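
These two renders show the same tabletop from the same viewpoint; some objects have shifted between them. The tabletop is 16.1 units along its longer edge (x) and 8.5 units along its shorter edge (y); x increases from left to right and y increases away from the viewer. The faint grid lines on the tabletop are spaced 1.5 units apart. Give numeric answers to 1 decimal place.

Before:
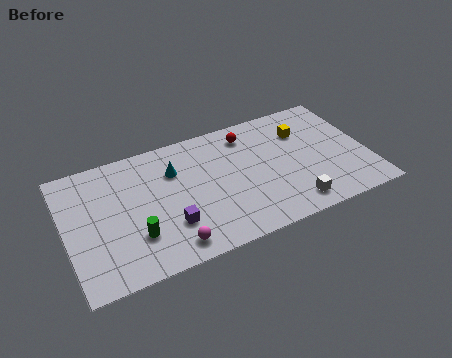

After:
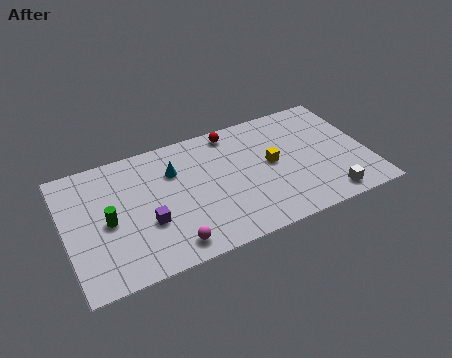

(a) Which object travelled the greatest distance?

the yellow cube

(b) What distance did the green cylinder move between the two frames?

2.0

The green cylinder was near (3.5, 2.5) before and (2.2, 4.0) after, so it travelled √(1.3² + 1.5²) ≈ 2.0 units.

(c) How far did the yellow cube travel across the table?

2.5

The yellow cube moved from about (12.9, 6.1) to (11.0, 4.5), a distance of √(1.9² + 1.6²) ≈ 2.5.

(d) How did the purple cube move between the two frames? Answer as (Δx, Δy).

(-1.1, 0.6)

The purple cube was at about (5.3, 2.5) and moved to about (4.2, 3.1).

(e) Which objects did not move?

the magenta sphere and the cyan cone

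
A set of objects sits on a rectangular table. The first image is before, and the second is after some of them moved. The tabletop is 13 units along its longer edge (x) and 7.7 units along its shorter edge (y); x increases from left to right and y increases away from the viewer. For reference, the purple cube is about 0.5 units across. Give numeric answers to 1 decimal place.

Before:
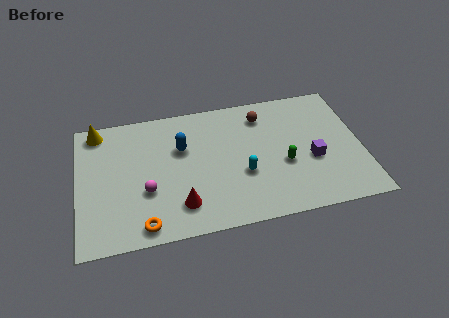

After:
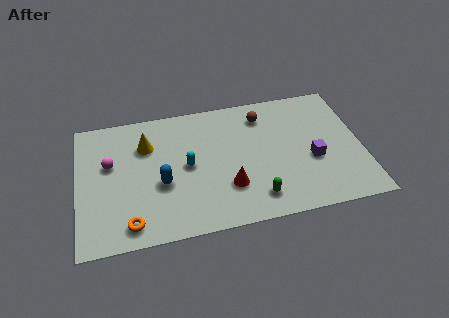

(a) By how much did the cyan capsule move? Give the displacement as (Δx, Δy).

(-2.5, 1.0)

From the two frames, the cyan capsule sits at roughly (7.5, 2.9) before and (5.0, 3.9) after.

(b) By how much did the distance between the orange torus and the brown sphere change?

+0.3

They were about 7.8 units apart before and 8.1 after — 0.3 units further apart.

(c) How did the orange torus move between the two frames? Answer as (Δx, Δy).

(-0.6, 0.2)

From the two frames, the orange torus sits at roughly (2.9, 0.9) before and (2.3, 1.1) after.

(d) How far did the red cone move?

2.3

The red cone moved from about (4.6, 1.7) to (6.8, 2.3), a distance of √(2.2² + 0.6²) ≈ 2.3.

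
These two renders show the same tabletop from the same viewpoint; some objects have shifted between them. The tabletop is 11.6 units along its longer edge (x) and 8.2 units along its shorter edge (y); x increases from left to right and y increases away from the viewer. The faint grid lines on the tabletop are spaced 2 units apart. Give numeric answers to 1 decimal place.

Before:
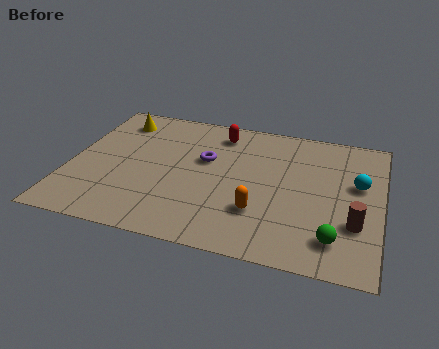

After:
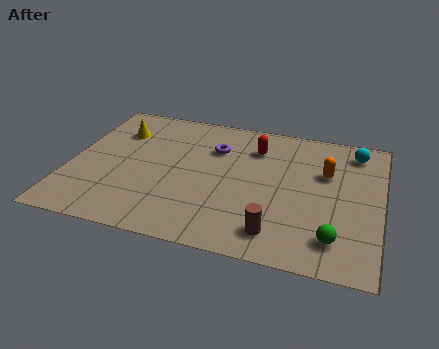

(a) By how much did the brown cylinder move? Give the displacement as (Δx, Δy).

(-2.8, -1.2)

From the two frames, the brown cylinder sits at roughly (10.7, 2.6) before and (7.9, 1.4) after.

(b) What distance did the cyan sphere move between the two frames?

2.0

The cyan sphere moved from about (10.7, 4.9) to (10.5, 6.9), a distance of √(0.2² + 2.0²) ≈ 2.0.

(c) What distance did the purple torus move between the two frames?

0.9

The purple torus moved from about (5.0, 5.0) to (5.3, 5.8), a distance of √(0.3² + 0.8²) ≈ 0.9.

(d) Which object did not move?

the green sphere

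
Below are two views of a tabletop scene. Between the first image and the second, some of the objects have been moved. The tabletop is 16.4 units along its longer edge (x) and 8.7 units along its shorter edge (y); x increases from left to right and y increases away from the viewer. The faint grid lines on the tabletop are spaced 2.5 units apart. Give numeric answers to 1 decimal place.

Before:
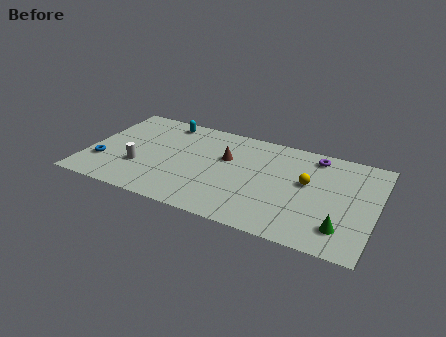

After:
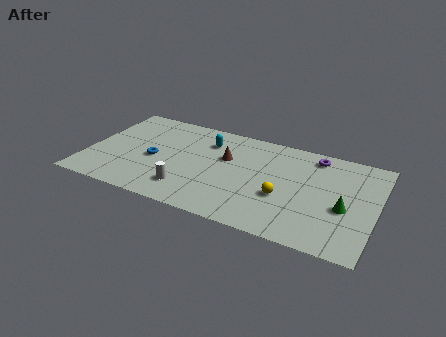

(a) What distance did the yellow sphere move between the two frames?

2.1

The yellow sphere was near (12.5, 5.0) before and (11.3, 3.3) after, so it travelled √(1.2² + 1.7²) ≈ 2.1 units.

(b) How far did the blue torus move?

3.1

The blue torus was near (1.0, 2.6) before and (3.8, 3.9) after, so it travelled √(2.8² + 1.3²) ≈ 3.1 units.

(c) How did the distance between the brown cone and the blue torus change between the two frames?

-3.1

They were about 7.4 units apart before and 4.3 after — 3.1 units closer together.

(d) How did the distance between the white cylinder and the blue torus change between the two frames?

+0.9

They were about 2.1 units apart before and 3.0 after — 0.9 units further apart.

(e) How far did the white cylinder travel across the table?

3.1

The white cylinder moved from about (3.1, 2.9) to (6.0, 1.9), a distance of √(2.9² + 1.0²) ≈ 3.1.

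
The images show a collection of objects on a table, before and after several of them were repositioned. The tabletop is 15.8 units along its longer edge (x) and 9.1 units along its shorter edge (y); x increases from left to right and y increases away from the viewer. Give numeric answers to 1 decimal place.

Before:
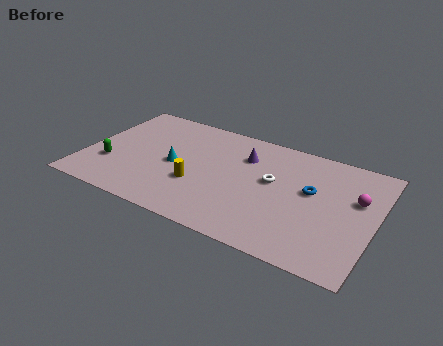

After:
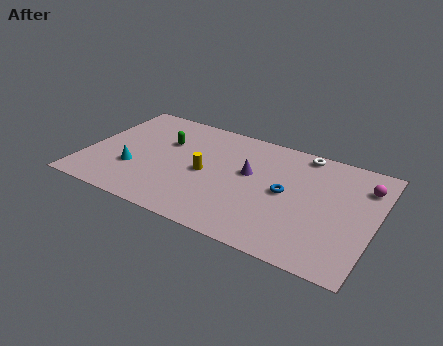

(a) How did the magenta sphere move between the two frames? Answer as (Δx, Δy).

(0.3, 1.2)

From the two frames, the magenta sphere sits at roughly (14.7, 5.7) before and (15.0, 6.9) after.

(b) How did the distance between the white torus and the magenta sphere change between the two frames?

-0.8

The distance was about 4.5 in the first image and 3.7 in the second, so they moved 0.8 units closer together.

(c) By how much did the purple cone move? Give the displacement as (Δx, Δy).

(0.4, -1.3)

The purple cone was at about (8.5, 6.6) and moved to about (8.9, 5.3).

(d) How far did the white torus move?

3.3

The white torus was near (10.2, 5.2) before and (11.5, 8.2) after, so it travelled √(1.3² + 3.0²) ≈ 3.3 units.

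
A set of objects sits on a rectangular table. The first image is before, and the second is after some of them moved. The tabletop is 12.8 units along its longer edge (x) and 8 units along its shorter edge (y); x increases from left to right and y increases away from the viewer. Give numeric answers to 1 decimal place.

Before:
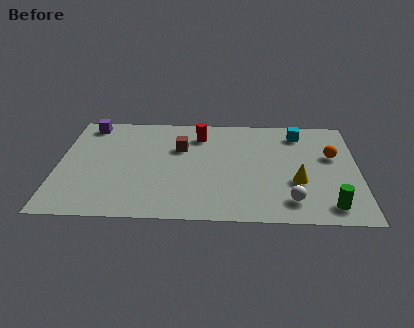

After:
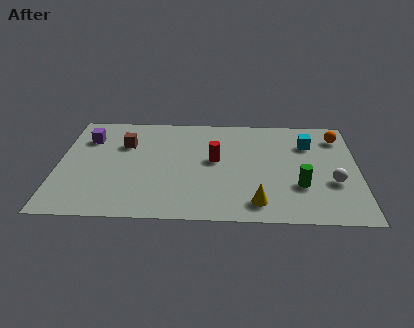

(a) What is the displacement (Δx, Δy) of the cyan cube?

(0.4, -0.8)

The cyan cube was at about (10.3, 6.6) and moved to about (10.7, 5.8).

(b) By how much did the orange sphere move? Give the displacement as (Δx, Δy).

(0.3, 1.5)

The orange sphere started near (11.7, 4.9) and ended near (12.0, 6.4).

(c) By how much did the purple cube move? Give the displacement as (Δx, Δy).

(0.0, -1.1)

The purple cube was at about (1.2, 7.0) and moved to about (1.2, 5.9).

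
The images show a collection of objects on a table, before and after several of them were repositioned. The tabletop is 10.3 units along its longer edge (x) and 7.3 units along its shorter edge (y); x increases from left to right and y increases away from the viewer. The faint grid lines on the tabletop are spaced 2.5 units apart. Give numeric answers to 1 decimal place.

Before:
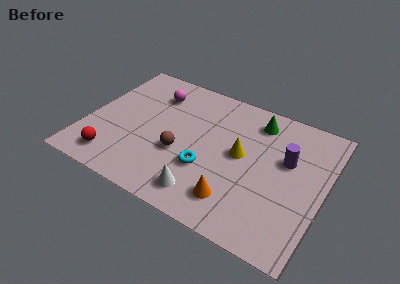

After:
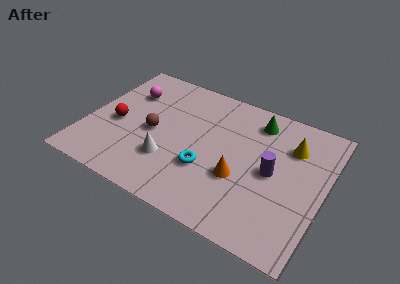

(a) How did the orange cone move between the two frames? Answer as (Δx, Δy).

(0.0, 1.2)

The orange cone started near (6.8, 1.5) and ended near (6.8, 2.7).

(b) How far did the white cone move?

2.0

The white cone moved from about (5.5, 1.2) to (3.8, 2.2), a distance of √(1.7² + 1.0²) ≈ 2.0.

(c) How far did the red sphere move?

2.0

The red sphere moved from about (1.5, 1.2) to (1.3, 3.2), a distance of √(0.2² + 2.0²) ≈ 2.0.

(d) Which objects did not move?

the cyan torus and the green cone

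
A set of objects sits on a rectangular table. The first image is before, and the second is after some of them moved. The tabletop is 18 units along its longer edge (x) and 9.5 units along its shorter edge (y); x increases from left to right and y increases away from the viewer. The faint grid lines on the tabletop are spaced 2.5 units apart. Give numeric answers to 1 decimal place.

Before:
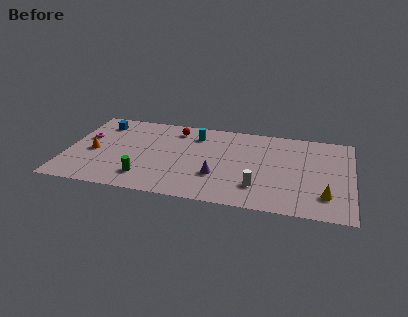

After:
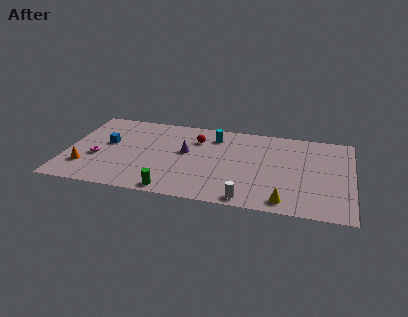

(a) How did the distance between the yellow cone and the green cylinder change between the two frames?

-4.3

The distance was about 11.3 in the first image and 7.0 in the second, so they moved 4.3 units closer together.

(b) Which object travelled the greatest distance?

the purple cone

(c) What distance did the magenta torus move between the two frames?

2.3

The magenta torus moved from about (1.1, 5.8) to (2.0, 3.7), a distance of √(0.9² + 2.1²) ≈ 2.3.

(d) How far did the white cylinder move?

1.6

The white cylinder moved from about (12.2, 2.4) to (11.6, 0.9), a distance of √(0.6² + 1.5²) ≈ 1.6.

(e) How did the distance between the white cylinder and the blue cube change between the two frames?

-1.4

The distance was about 11.6 in the first image and 10.2 in the second, so they moved 1.4 units closer together.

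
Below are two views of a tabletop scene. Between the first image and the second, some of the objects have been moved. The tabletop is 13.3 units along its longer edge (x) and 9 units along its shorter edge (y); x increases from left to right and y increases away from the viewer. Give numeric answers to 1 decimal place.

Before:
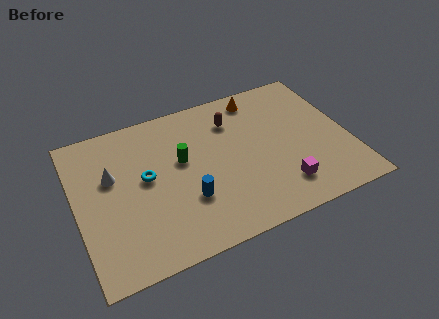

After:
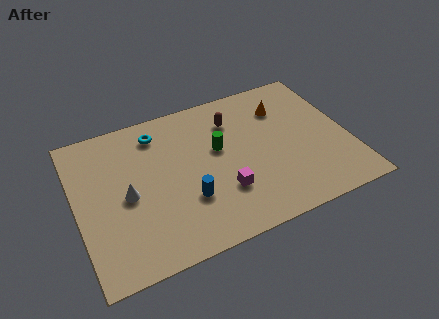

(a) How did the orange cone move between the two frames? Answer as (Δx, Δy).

(1.1, -1.1)

The orange cone started near (9.3, 7.8) and ended near (10.4, 6.7).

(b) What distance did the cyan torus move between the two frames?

2.6

From (3.4, 4.9) to (4.2, 7.4), the cyan torus covered √(0.8² + 2.5²) ≈ 2.6 units.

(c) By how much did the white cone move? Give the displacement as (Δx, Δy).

(0.6, -1.4)

The white cone was at about (1.8, 5.6) and moved to about (2.4, 4.2).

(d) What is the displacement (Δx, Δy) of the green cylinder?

(1.8, 0.0)

From the two frames, the green cylinder sits at roughly (5.2, 5.3) before and (7.0, 5.3) after.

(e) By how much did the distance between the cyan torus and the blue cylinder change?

+1.9

Before: roughly 2.7 units apart; after: 4.6. That's 1.9 units further apart.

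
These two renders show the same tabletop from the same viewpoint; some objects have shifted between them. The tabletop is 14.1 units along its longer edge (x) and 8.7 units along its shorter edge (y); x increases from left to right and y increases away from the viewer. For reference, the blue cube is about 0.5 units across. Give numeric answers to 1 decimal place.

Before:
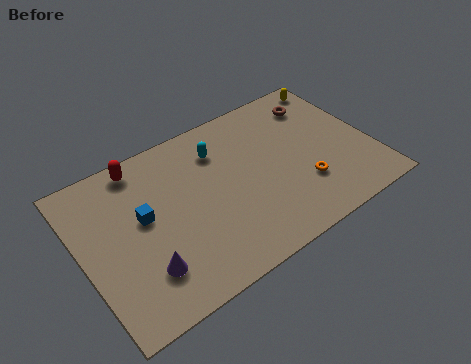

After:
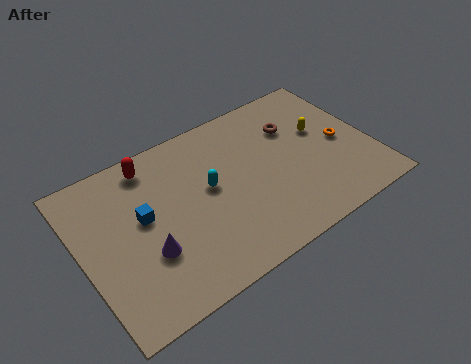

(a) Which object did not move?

the blue cube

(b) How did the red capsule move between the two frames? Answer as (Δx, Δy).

(0.5, -0.2)

The red capsule was at about (3.3, 7.7) and moved to about (3.8, 7.5).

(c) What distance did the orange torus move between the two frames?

2.7

From (10.5, 2.6) to (12.7, 4.1), the orange torus covered √(2.2² + 1.5²) ≈ 2.7 units.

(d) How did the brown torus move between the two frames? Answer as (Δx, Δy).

(-1.4, -0.8)

The brown torus was at about (12.1, 6.9) and moved to about (10.7, 6.1).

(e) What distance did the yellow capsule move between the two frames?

2.8

The yellow capsule was near (13.2, 7.7) before and (11.9, 5.2) after, so it travelled √(1.3² + 2.5²) ≈ 2.8 units.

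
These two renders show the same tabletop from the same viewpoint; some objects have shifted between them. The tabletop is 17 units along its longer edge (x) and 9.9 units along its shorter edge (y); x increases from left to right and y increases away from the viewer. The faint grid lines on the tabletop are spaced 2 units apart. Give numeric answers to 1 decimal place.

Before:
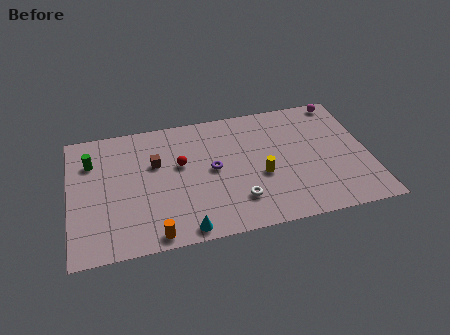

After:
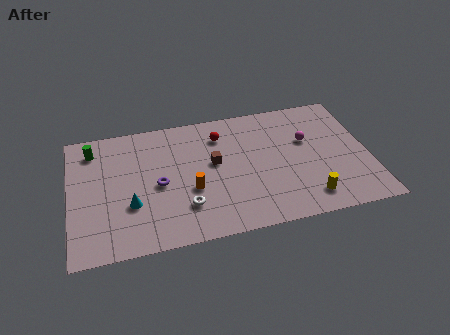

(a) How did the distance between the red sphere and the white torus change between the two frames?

+0.9

Before: roughly 4.7 units apart; after: 5.6. That's 0.9 units further apart.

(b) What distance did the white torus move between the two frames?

3.0

The white torus moved from about (9.4, 2.4) to (6.4, 2.6), a distance of √(3.0² + 0.2²) ≈ 3.0.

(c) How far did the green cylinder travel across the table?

0.9

From (1.3, 7.2) to (1.4, 8.1), the green cylinder covered √(0.1² + 0.9²) ≈ 0.9 units.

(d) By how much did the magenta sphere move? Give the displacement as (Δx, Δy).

(-2.2, -2.8)

The magenta sphere was at about (15.8, 9.0) and moved to about (13.6, 6.2).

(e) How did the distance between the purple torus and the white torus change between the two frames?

-0.6

The distance was about 3.0 in the first image and 2.4 in the second, so they moved 0.6 units closer together.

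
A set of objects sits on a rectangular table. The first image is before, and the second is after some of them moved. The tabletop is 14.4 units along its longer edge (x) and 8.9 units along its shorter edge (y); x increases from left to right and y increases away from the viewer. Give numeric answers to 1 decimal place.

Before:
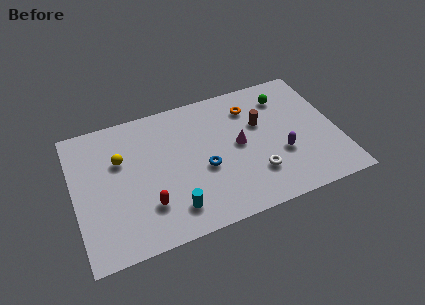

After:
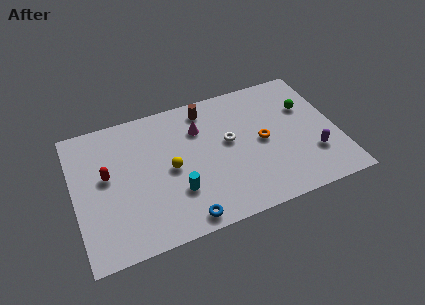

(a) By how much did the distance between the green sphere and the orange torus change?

+1.1

Before: roughly 1.9 units apart; after: 3.0. That's 1.1 units further apart.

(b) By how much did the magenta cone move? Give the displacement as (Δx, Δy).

(-2.0, 1.8)

The magenta cone started near (9.0, 4.6) and ended near (7.0, 6.4).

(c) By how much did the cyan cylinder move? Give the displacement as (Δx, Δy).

(0.3, 1.0)

The cyan cylinder was at about (5.1, 1.7) and moved to about (5.4, 2.7).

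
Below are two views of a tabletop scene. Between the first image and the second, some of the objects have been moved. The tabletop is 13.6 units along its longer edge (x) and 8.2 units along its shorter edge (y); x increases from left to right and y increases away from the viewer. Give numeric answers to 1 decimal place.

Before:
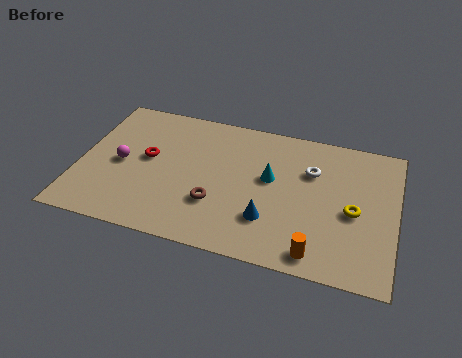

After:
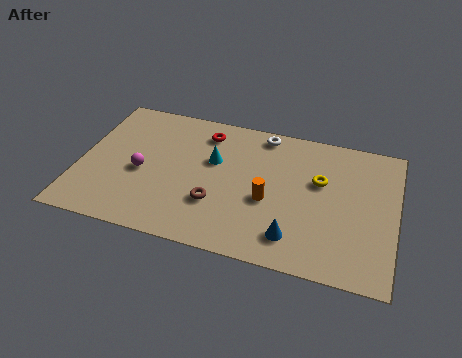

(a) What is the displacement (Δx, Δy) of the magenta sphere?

(0.9, -0.3)

The magenta sphere started near (1.8, 3.9) and ended near (2.7, 3.6).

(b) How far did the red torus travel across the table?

3.2

The red torus moved from about (2.9, 4.5) to (5.2, 6.7), a distance of √(2.3² + 2.2²) ≈ 3.2.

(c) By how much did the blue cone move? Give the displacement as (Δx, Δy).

(1.1, -0.7)

The blue cone started near (8.3, 2.3) and ended near (9.4, 1.6).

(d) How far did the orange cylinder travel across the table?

3.3

The orange cylinder moved from about (10.4, 1.0) to (8.2, 3.4), a distance of √(2.2² + 2.4²) ≈ 3.3.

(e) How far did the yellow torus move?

2.1

The yellow torus moved from about (11.8, 3.7) to (10.3, 5.1), a distance of √(1.5² + 1.4²) ≈ 2.1.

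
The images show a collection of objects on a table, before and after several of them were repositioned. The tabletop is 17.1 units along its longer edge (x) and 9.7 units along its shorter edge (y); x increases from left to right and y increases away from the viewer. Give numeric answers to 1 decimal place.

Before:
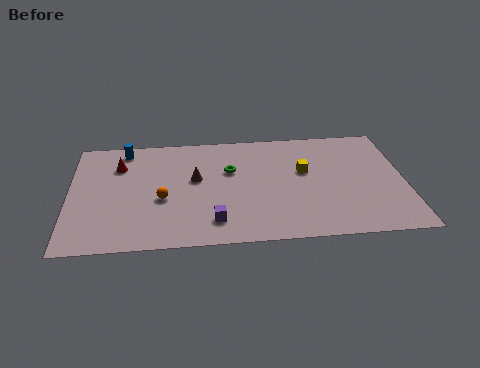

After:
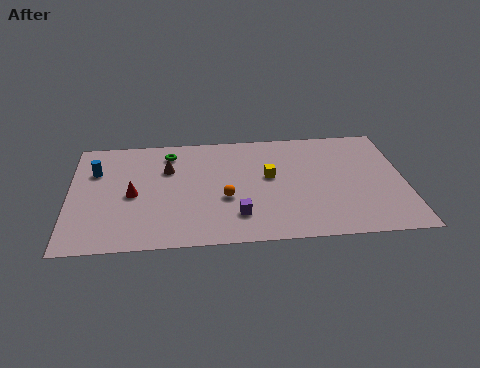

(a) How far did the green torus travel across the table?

3.6

From (8.2, 6.2) to (5.1, 8.0), the green torus covered √(3.1² + 1.8²) ≈ 3.6 units.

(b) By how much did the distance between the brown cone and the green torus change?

-0.5

The distance was about 1.9 in the first image and 1.4 in the second, so they moved 0.5 units closer together.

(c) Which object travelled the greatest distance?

the green torus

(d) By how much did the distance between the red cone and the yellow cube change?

-2.5

Before: roughly 9.6 units apart; after: 7.1. That's 2.5 units closer together.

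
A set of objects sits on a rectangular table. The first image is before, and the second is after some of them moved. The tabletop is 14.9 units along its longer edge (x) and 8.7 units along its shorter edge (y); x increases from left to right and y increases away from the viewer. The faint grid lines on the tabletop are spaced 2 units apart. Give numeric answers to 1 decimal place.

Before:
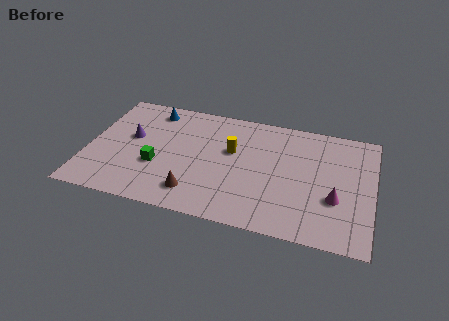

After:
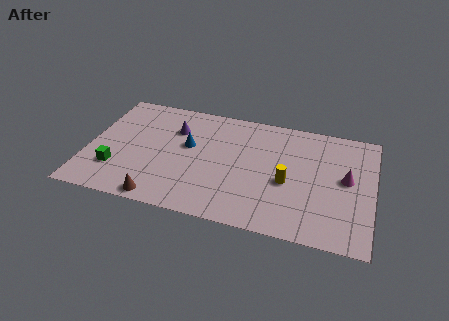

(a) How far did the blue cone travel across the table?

3.1

From (3.1, 7.4) to (5.2, 5.1), the blue cone covered √(2.1² + 2.3²) ≈ 3.1 units.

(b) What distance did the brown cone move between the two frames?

1.9

The brown cone was near (5.8, 1.7) before and (4.1, 0.8) after, so it travelled √(1.7² + 0.9²) ≈ 1.9 units.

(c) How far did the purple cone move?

2.5

The purple cone moved from about (2.2, 5.0) to (4.4, 6.2), a distance of √(2.2² + 1.2²) ≈ 2.5.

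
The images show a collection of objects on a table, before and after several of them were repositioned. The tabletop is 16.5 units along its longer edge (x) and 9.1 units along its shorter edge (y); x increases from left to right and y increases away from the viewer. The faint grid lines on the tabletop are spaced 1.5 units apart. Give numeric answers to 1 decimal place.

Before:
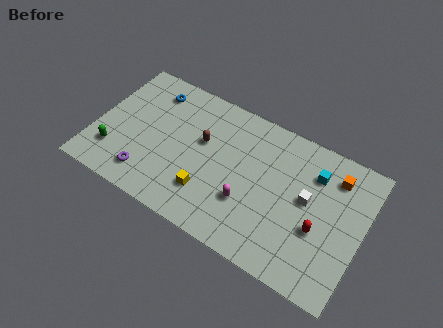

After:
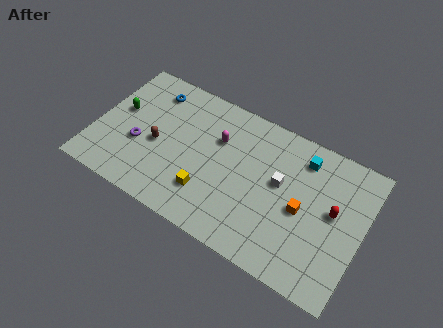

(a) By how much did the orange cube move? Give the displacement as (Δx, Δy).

(-1.6, -3.0)

The orange cube was at about (14.5, 7.2) and moved to about (12.9, 4.2).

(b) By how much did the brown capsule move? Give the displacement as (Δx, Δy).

(-2.6, -1.5)

From the two frames, the brown capsule sits at roughly (6.5, 5.5) before and (3.9, 4.0) after.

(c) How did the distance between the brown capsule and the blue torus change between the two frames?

-0.5

The distance was about 4.0 in the first image and 3.5 in the second, so they moved 0.5 units closer together.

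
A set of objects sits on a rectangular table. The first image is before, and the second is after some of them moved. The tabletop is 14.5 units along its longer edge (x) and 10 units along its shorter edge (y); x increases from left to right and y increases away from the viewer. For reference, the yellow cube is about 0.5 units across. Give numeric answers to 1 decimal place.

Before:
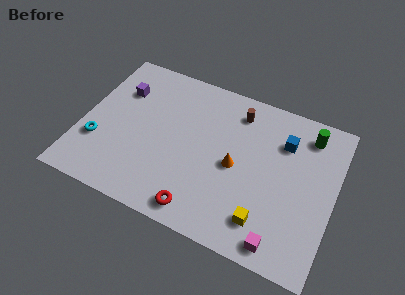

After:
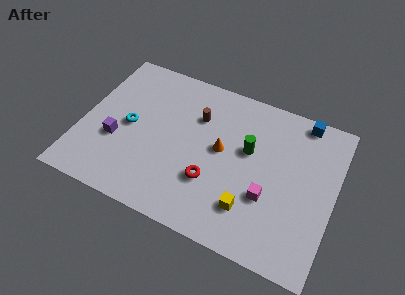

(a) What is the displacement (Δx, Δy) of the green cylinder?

(-3.2, -2.3)

The green cylinder started near (12.7, 8.3) and ended near (9.5, 6.0).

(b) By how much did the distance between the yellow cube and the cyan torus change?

-2.2

Before: roughly 9.9 units apart; after: 7.7. That's 2.2 units closer together.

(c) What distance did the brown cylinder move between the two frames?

2.5

From (8.6, 8.2) to (6.4, 7.0), the brown cylinder covered √(2.2² + 1.2²) ≈ 2.5 units.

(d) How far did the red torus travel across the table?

2.0

The red torus moved from about (7.3, 1.2) to (7.7, 3.2), a distance of √(0.4² + 2.0²) ≈ 2.0.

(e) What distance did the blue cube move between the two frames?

2.0

The blue cube was near (11.4, 7.3) before and (12.3, 9.1) after, so it travelled √(0.9² + 1.8²) ≈ 2.0 units.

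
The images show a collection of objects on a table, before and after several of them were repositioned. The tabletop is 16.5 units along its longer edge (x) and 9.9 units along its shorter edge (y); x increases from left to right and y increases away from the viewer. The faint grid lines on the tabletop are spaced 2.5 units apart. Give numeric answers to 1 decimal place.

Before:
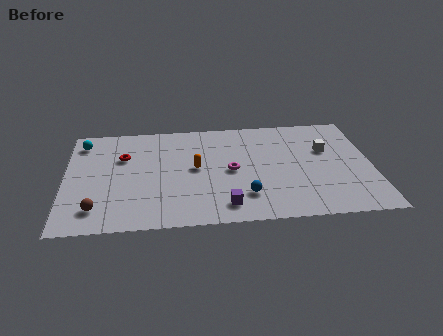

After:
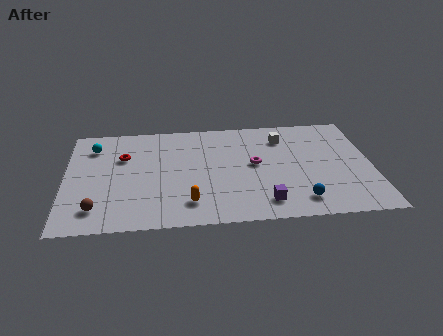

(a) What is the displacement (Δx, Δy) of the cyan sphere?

(0.6, -0.5)

The cyan sphere started near (0.9, 8.2) and ended near (1.5, 7.7).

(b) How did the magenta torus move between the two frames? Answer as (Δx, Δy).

(1.3, 0.5)

From the two frames, the magenta torus sits at roughly (8.9, 4.8) before and (10.2, 5.3) after.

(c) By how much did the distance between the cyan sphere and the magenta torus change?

+0.3

They were about 8.7 units apart before and 9.0 after — 0.3 units further apart.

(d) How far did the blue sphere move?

3.0

The blue sphere was near (9.6, 2.4) before and (12.5, 1.7) after, so it travelled √(2.9² + 0.7²) ≈ 3.0 units.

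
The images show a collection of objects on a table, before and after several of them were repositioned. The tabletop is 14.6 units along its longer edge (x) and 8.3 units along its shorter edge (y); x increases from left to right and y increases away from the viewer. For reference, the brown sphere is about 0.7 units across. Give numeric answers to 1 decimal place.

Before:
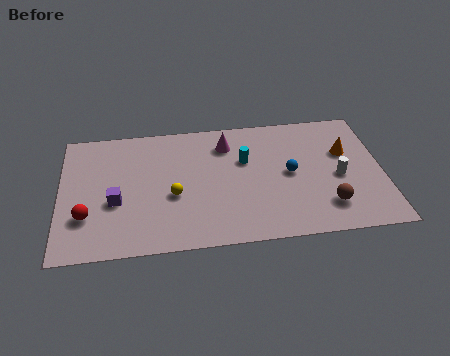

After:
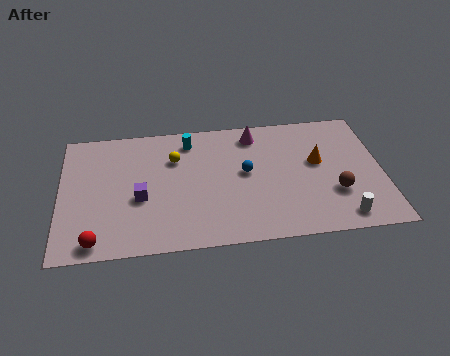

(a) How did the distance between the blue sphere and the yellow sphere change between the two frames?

-1.9

They were about 5.4 units apart before and 3.5 after — 1.9 units closer together.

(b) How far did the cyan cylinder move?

3.0

From (8.4, 5.3) to (5.9, 6.9), the cyan cylinder covered √(2.5² + 1.6²) ≈ 3.0 units.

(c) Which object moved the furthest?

the cyan cylinder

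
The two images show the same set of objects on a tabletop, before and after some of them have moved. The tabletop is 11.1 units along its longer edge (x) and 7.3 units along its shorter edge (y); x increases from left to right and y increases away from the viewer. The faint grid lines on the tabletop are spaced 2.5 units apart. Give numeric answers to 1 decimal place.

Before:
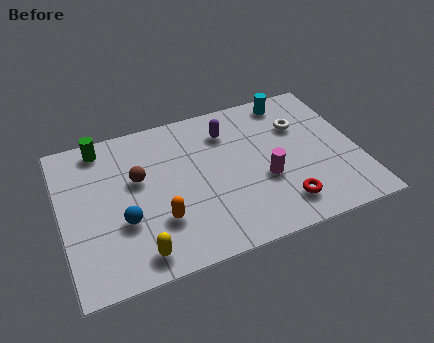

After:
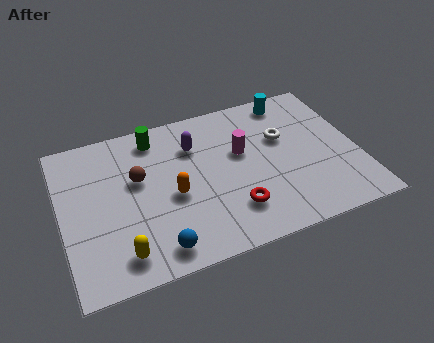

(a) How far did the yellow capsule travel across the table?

0.6

The yellow capsule moved from about (2.6, 1.0) to (2.0, 1.2), a distance of √(0.6² + 0.2²) ≈ 0.6.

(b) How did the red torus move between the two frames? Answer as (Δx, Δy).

(-1.8, 0.4)

From the two frames, the red torus sits at roughly (8.0, 1.4) before and (6.2, 1.8) after.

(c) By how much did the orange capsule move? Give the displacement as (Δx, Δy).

(0.6, 1.0)

The orange capsule was at about (3.5, 2.2) and moved to about (4.1, 3.2).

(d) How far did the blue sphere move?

1.9

From (2.2, 2.6) to (3.3, 1.0), the blue sphere covered √(1.1² + 1.6²) ≈ 1.9 units.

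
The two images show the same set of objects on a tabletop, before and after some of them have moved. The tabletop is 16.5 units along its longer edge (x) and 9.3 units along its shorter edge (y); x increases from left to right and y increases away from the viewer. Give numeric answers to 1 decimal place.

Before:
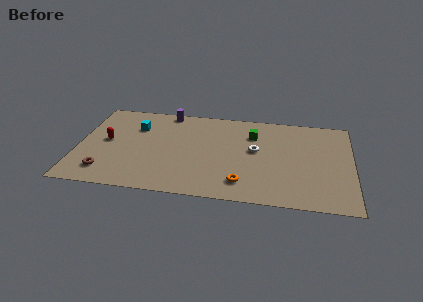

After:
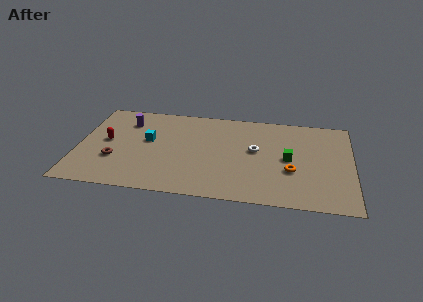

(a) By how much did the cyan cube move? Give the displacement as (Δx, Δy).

(0.8, -1.3)

The cyan cube started near (3.4, 6.6) and ended near (4.2, 5.3).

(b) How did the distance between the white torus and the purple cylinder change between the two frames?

+1.7

Before: roughly 6.4 units apart; after: 8.1. That's 1.7 units further apart.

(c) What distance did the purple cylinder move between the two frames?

2.8

The purple cylinder moved from about (5.2, 8.5) to (2.8, 7.1), a distance of √(2.4² + 1.4²) ≈ 2.8.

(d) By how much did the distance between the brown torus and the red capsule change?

-1.2

The distance was about 3.1 in the first image and 1.9 in the second, so they moved 1.2 units closer together.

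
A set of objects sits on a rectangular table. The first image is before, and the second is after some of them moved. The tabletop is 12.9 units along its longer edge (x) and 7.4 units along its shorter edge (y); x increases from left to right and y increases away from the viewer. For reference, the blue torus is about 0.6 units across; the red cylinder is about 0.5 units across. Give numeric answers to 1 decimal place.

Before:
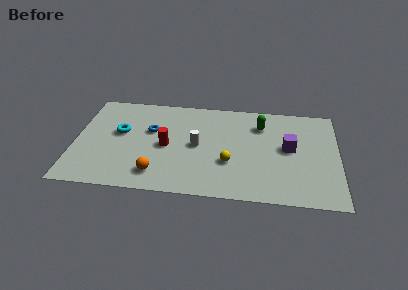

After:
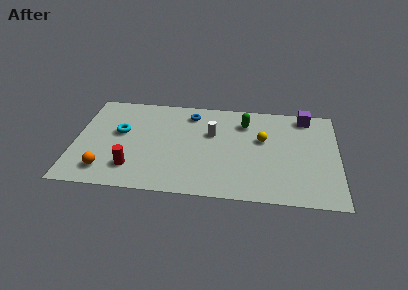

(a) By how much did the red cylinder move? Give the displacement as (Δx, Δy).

(-1.6, -1.8)

From the two frames, the red cylinder sits at roughly (4.5, 3.5) before and (2.9, 1.7) after.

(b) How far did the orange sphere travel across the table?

2.5

The orange sphere moved from about (4.1, 1.4) to (1.6, 1.4), a distance of √(2.5² + 0.0²) ≈ 2.5.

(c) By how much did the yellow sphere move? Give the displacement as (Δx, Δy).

(1.6, 1.9)

The yellow sphere started near (7.6, 2.6) and ended near (9.2, 4.5).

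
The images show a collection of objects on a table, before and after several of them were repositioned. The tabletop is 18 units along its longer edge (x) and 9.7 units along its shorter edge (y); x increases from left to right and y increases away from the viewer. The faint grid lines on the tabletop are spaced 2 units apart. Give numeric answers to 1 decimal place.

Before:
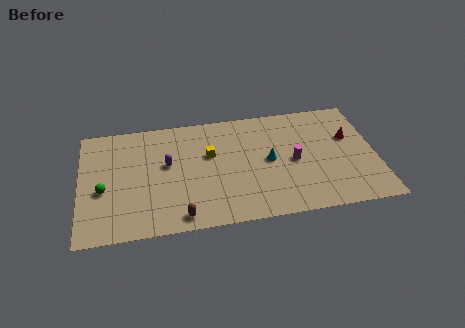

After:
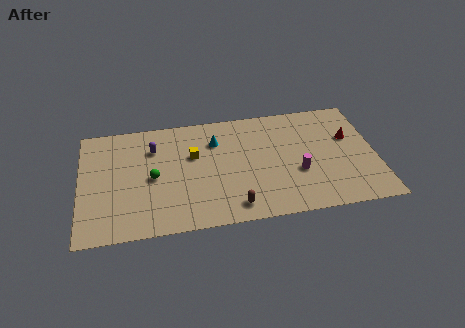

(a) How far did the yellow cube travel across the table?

1.0

The yellow cube moved from about (7.9, 6.0) to (6.9, 6.1), a distance of √(1.0² + 0.1²) ≈ 1.0.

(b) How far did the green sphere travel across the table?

3.1

The green sphere was near (1.4, 4.0) before and (4.4, 4.6) after, so it travelled √(3.0² + 0.6²) ≈ 3.1 units.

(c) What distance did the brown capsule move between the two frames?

3.2

The brown capsule moved from about (6.0, 1.1) to (9.2, 1.4), a distance of √(3.2² + 0.3²) ≈ 3.2.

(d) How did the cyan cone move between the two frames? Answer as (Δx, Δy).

(-3.2, 2.2)

The cyan cone was at about (11.5, 4.9) and moved to about (8.3, 7.1).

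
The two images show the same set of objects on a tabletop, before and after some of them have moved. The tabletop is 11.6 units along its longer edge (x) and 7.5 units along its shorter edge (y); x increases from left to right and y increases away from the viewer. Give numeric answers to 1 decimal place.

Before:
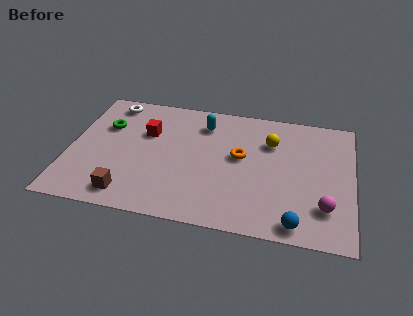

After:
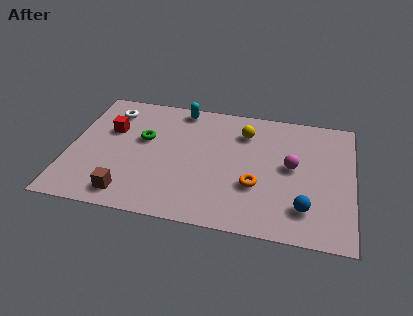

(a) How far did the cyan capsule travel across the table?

1.3

The cyan capsule moved from about (5.4, 5.9) to (4.4, 6.7), a distance of √(1.0² + 0.8²) ≈ 1.3.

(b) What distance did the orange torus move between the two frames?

1.7

The orange torus moved from about (7.0, 4.2) to (7.7, 2.6), a distance of √(0.7² + 1.6²) ≈ 1.7.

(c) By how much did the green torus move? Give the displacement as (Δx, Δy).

(1.6, -0.5)

The green torus was at about (1.4, 5.0) and moved to about (3.0, 4.5).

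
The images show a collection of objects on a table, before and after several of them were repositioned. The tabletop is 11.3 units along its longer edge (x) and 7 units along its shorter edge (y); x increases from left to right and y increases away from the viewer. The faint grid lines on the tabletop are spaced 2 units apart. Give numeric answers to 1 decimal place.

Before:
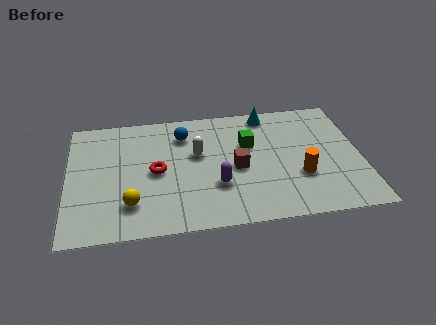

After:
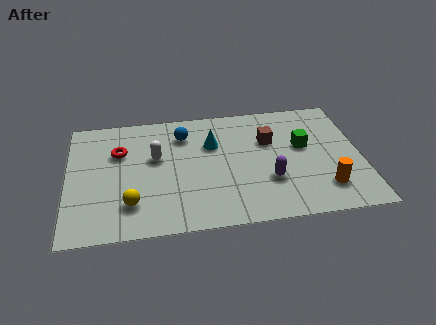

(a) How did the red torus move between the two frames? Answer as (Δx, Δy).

(-1.4, 1.3)

From the two frames, the red torus sits at roughly (3.4, 3.4) before and (2.0, 4.7) after.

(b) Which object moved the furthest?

the cyan cone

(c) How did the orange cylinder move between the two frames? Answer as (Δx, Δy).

(0.9, -0.8)

The orange cylinder was at about (8.9, 2.4) and moved to about (9.8, 1.6).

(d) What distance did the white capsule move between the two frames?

1.6

The white capsule moved from about (5.0, 4.2) to (3.4, 4.2), a distance of √(1.6² + 0.0²) ≈ 1.6.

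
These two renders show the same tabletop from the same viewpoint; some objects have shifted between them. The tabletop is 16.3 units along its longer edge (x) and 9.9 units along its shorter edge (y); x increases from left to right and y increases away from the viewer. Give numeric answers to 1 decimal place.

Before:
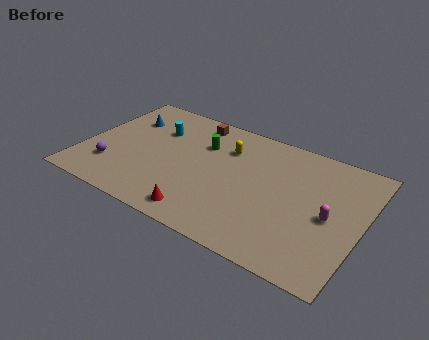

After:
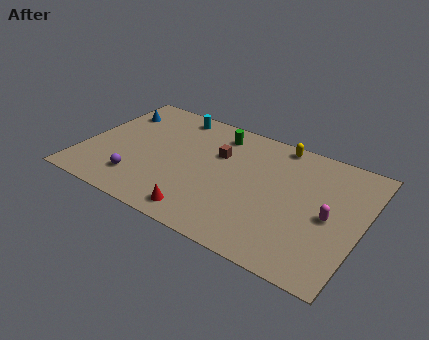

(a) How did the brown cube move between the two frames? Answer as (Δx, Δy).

(1.8, -2.1)

From the two frames, the brown cube sits at roughly (5.9, 8.6) before and (7.7, 6.5) after.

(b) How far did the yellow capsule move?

3.3

The yellow capsule was near (8.1, 7.2) before and (10.9, 9.0) after, so it travelled √(2.8² + 1.8²) ≈ 3.3 units.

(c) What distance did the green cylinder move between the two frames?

1.5

From (6.7, 6.9) to (7.4, 8.2), the green cylinder covered √(0.7² + 1.3²) ≈ 1.5 units.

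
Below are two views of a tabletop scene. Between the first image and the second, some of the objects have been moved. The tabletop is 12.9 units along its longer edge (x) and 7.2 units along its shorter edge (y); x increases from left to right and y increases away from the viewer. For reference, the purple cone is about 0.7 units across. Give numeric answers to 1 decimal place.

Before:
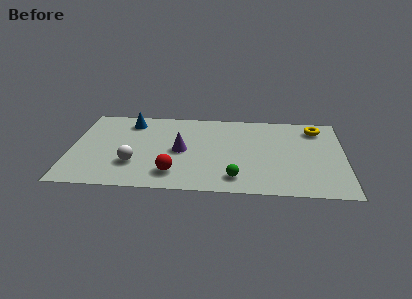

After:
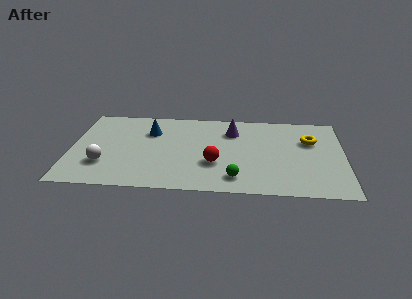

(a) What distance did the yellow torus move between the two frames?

1.1

The yellow torus was near (11.6, 5.9) before and (11.3, 4.8) after, so it travelled √(0.3² + 1.1²) ≈ 1.1 units.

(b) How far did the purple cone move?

3.1

The purple cone moved from about (5.2, 3.5) to (7.6, 5.4), a distance of √(2.4² + 1.9²) ≈ 3.1.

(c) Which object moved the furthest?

the purple cone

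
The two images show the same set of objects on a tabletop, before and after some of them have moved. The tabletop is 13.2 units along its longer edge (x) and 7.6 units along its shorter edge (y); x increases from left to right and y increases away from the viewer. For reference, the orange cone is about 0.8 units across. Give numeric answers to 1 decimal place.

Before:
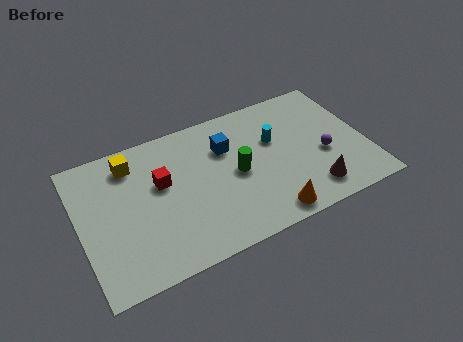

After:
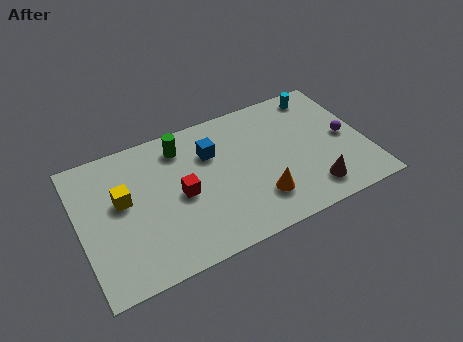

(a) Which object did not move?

the brown cone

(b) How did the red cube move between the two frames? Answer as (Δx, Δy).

(0.8, -1.0)

From the two frames, the red cube sits at roughly (3.8, 4.6) before and (4.6, 3.6) after.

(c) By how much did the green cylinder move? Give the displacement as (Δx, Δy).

(-2.3, 2.5)

From the two frames, the green cylinder sits at roughly (7.2, 3.7) before and (4.9, 6.2) after.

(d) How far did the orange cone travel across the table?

1.0

The orange cone was near (8.3, 0.9) before and (8.0, 1.9) after, so it travelled √(0.3² + 1.0²) ≈ 1.0 units.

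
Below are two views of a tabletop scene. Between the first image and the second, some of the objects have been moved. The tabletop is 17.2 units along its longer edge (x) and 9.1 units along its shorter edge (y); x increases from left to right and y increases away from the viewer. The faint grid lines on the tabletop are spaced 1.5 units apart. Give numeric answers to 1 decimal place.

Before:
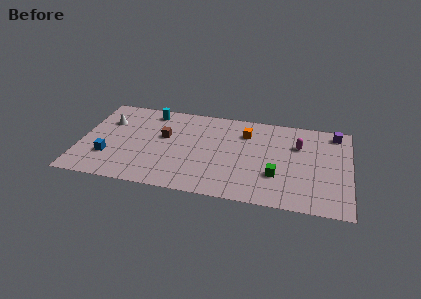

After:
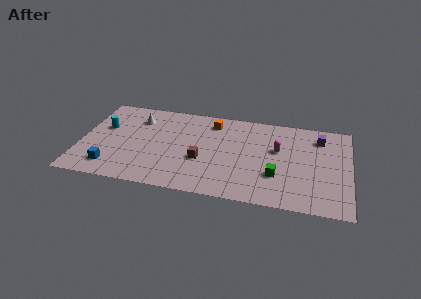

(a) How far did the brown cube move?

3.1

From (5.3, 5.4) to (7.8, 3.5), the brown cube covered √(2.5² + 1.9²) ≈ 3.1 units.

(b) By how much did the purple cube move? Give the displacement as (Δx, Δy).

(-1.0, -0.7)

The purple cube started near (16.2, 7.9) and ended near (15.2, 7.2).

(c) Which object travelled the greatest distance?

the cyan cylinder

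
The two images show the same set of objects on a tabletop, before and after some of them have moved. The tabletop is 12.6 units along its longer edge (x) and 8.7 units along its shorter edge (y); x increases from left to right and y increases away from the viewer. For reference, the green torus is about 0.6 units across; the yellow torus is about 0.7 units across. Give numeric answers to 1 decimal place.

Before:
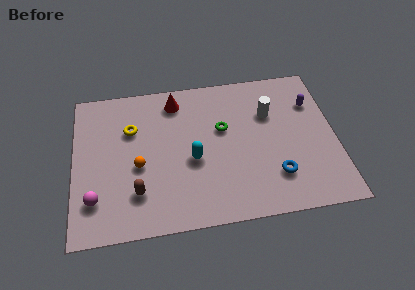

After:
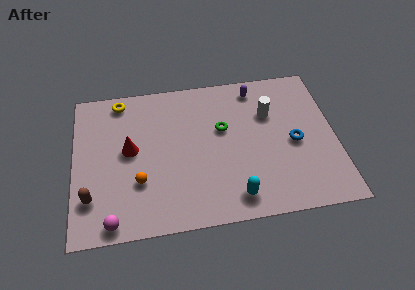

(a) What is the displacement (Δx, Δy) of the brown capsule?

(-2.2, 0.0)

The brown capsule was at about (3.0, 2.2) and moved to about (0.8, 2.2).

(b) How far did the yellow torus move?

1.9

The yellow torus moved from about (2.8, 5.9) to (2.3, 7.7), a distance of √(0.5² + 1.8²) ≈ 1.9.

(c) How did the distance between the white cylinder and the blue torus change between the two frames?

-1.5

They were about 3.7 units apart before and 2.2 after — 1.5 units closer together.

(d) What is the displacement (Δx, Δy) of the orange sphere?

(0.0, -0.9)

The orange sphere started near (3.1, 3.7) and ended near (3.1, 2.8).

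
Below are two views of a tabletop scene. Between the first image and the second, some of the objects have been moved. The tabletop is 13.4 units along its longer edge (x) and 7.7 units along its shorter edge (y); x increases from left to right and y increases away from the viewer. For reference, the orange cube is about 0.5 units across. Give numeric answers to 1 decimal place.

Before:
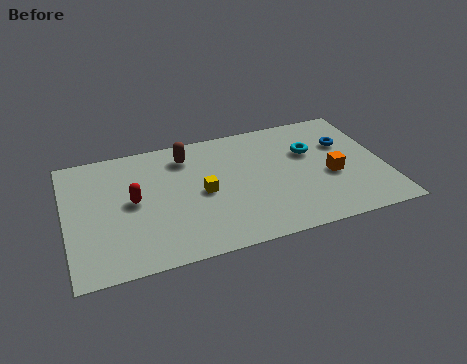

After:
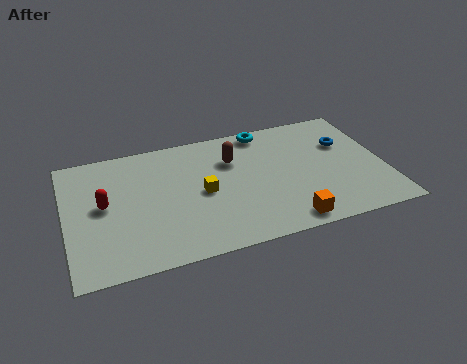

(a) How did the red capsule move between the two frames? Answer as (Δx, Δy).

(-1.2, 0.1)

The red capsule was at about (2.8, 4.0) and moved to about (1.6, 4.1).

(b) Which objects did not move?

the yellow cube and the blue torus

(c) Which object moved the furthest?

the orange cube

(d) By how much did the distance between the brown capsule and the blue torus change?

-2.0

They were about 6.8 units apart before and 4.8 after — 2.0 units closer together.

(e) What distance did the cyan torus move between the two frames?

2.6

The cyan torus was near (10.4, 5.0) before and (8.6, 6.9) after, so it travelled √(1.8² + 1.9²) ≈ 2.6 units.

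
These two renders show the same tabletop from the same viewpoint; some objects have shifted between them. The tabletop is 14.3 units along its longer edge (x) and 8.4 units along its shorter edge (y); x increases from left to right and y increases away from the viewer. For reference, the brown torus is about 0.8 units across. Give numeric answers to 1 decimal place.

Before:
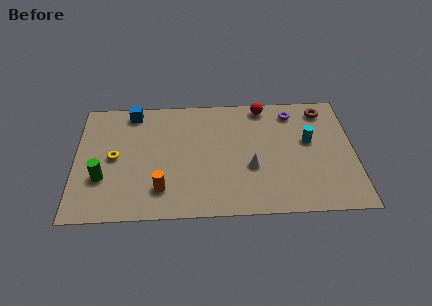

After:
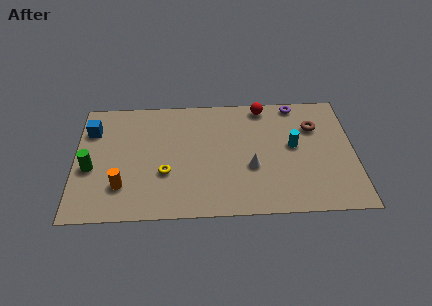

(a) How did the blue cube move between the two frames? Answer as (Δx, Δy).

(-2.1, -1.2)

The blue cube started near (2.9, 7.4) and ended near (0.8, 6.2).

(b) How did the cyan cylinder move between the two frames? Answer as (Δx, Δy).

(-0.8, -0.3)

The cyan cylinder started near (12.0, 4.9) and ended near (11.2, 4.6).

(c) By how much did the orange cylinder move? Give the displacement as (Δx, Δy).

(-2.0, 0.3)

From the two frames, the orange cylinder sits at roughly (4.4, 1.9) before and (2.4, 2.2) after.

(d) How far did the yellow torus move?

2.9

From (2.0, 4.2) to (4.6, 3.0), the yellow torus covered √(2.6² + 1.2²) ≈ 2.9 units.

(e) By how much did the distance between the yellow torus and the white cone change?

-2.7

The distance was about 7.1 in the first image and 4.4 in the second, so they moved 2.7 units closer together.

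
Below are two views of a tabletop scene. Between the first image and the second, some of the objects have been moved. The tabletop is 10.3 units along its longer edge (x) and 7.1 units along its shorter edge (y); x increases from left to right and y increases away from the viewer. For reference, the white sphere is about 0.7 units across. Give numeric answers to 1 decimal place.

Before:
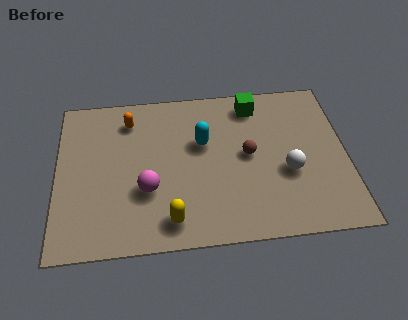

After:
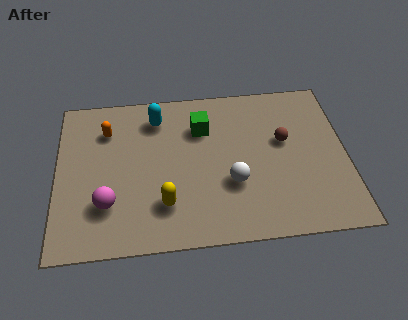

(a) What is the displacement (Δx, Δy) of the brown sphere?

(1.3, 0.5)

From the two frames, the brown sphere sits at roughly (6.8, 3.7) before and (8.1, 4.2) after.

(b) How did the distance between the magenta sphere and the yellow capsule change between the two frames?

+0.4

They were about 1.6 units apart before and 2.0 after — 0.4 units further apart.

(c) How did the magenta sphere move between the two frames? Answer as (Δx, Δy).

(-1.4, -0.5)

The magenta sphere started near (3.2, 2.5) and ended near (1.8, 2.0).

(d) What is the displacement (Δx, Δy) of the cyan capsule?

(-1.6, 1.3)

The cyan capsule started near (5.2, 4.4) and ended near (3.6, 5.7).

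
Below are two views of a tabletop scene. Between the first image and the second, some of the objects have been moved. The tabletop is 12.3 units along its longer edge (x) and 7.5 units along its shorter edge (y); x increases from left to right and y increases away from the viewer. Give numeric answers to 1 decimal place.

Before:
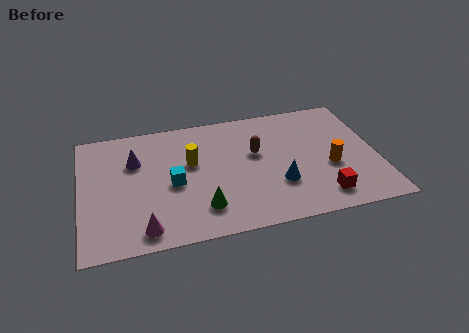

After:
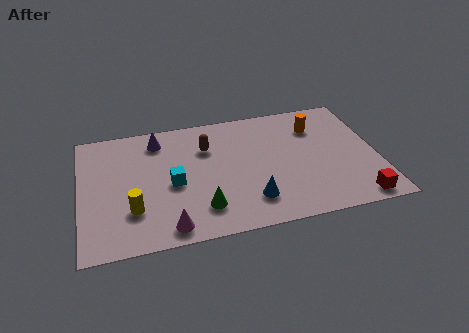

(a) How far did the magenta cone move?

1.0

The magenta cone was near (2.5, 1.0) before and (3.5, 0.9) after, so it travelled √(1.0² + 0.1²) ≈ 1.0 units.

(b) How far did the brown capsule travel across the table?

2.2

From (7.3, 4.5) to (5.3, 5.3), the brown capsule covered √(2.0² + 0.8²) ≈ 2.2 units.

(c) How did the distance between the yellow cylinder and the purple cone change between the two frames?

+1.8

The distance was about 2.4 in the first image and 4.2 in the second, so they moved 1.8 units further apart.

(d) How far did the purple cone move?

1.5

The purple cone moved from about (2.3, 5.1) to (3.3, 6.2), a distance of √(1.0² + 1.1²) ≈ 1.5.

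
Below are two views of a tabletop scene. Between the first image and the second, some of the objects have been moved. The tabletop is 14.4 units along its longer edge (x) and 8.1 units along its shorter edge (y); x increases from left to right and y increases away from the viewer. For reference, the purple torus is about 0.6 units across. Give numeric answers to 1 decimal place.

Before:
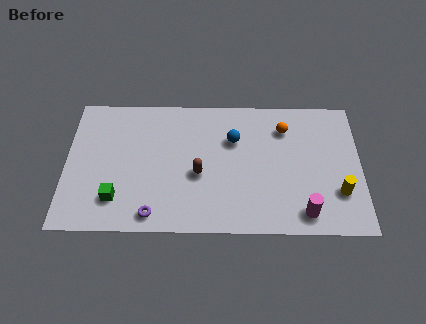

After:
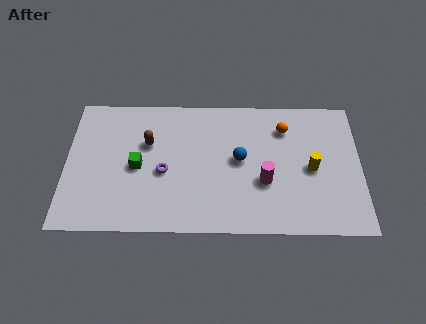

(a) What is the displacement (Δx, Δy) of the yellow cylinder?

(-1.3, 1.4)

The yellow cylinder was at about (13.3, 2.4) and moved to about (12.0, 3.8).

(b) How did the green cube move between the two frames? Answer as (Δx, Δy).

(1.0, 1.9)

The green cube started near (2.5, 1.9) and ended near (3.5, 3.8).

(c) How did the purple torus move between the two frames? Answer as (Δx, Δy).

(0.5, 2.5)

From the two frames, the purple torus sits at roughly (4.3, 1.0) before and (4.8, 3.5) after.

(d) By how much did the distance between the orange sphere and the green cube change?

-1.7

The distance was about 9.3 in the first image and 7.6 in the second, so they moved 1.7 units closer together.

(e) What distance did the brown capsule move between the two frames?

3.1

From (6.5, 3.4) to (4.0, 5.2), the brown capsule covered √(2.5² + 1.8²) ≈ 3.1 units.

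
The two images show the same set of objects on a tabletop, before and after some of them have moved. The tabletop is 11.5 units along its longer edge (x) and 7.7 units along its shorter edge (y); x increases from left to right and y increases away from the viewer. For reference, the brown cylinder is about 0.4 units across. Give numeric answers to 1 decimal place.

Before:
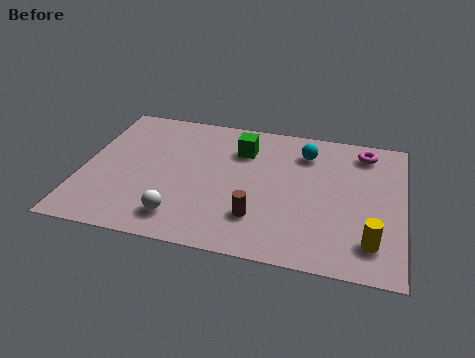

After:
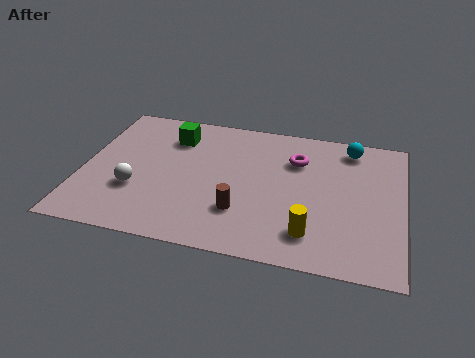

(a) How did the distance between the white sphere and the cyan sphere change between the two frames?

+2.3

Before: roughly 6.2 units apart; after: 8.5. That's 2.3 units further apart.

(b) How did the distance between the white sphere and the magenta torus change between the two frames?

-1.8

The distance was about 8.1 in the first image and 6.3 in the second, so they moved 1.8 units closer together.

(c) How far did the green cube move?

2.5

From (5.6, 5.7) to (3.1, 5.9), the green cube covered √(2.5² + 0.2²) ≈ 2.5 units.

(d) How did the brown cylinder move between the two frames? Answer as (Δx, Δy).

(-0.6, 0.2)

The brown cylinder was at about (6.4, 2.0) and moved to about (5.8, 2.2).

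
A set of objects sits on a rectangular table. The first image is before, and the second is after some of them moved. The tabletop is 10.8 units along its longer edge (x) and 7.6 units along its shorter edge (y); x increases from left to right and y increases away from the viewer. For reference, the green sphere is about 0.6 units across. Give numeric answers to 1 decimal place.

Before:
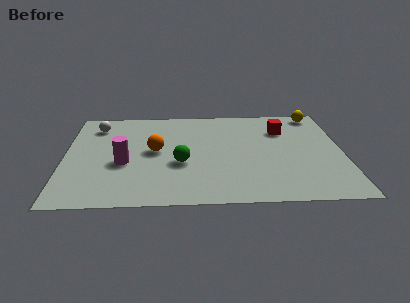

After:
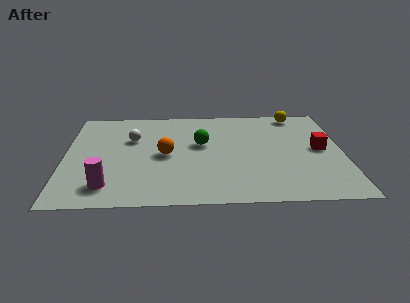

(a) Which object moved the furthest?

the red cube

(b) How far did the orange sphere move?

0.5

The orange sphere was near (3.5, 4.0) before and (3.9, 3.7) after, so it travelled √(0.4² + 0.3²) ≈ 0.5 units.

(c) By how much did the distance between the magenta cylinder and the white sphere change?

+0.5

Before: roughly 3.2 units apart; after: 3.7. That's 0.5 units further apart.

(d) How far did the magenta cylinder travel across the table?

1.8

From (2.3, 3.1) to (1.7, 1.4), the magenta cylinder covered √(0.6² + 1.7²) ≈ 1.8 units.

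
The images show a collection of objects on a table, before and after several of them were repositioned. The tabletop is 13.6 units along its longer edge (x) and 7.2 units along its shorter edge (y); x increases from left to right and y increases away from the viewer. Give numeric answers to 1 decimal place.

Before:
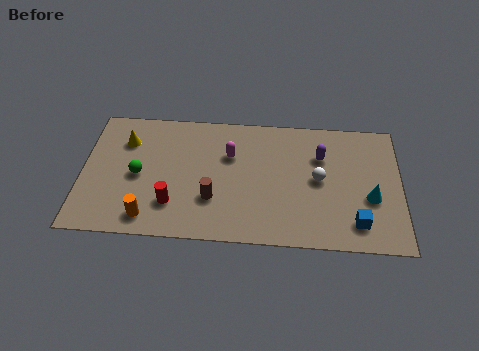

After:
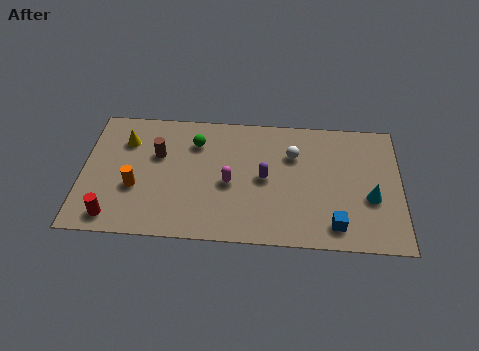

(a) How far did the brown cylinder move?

3.3

From (5.6, 2.3) to (3.2, 4.6), the brown cylinder covered √(2.4² + 2.3²) ≈ 3.3 units.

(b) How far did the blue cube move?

0.9

The blue cube moved from about (11.7, 1.4) to (10.8, 1.2), a distance of √(0.9² + 0.2²) ≈ 0.9.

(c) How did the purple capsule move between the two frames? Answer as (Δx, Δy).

(-2.4, -1.4)

The purple capsule was at about (10.2, 5.0) and moved to about (7.8, 3.6).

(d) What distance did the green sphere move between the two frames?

3.1

From (2.4, 3.4) to (4.8, 5.4), the green sphere covered √(2.4² + 2.0²) ≈ 3.1 units.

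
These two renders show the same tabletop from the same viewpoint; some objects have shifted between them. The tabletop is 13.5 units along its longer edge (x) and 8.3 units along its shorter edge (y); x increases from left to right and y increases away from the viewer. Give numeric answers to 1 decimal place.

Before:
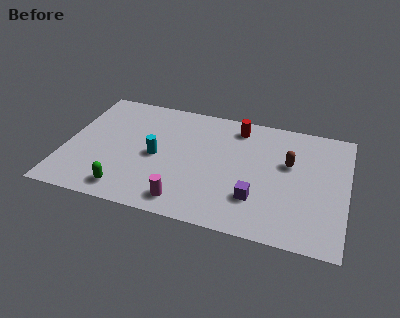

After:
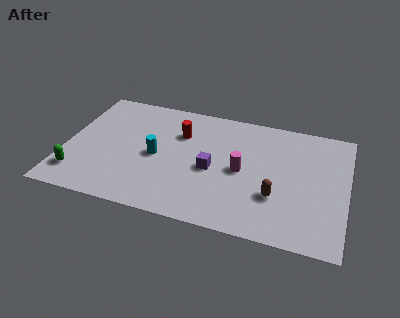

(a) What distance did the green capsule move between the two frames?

2.5

From (3.2, 1.2) to (0.8, 1.7), the green capsule covered √(2.4² + 0.5²) ≈ 2.5 units.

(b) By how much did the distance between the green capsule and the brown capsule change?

+1.0

Before: roughly 8.5 units apart; after: 9.5. That's 1.0 units further apart.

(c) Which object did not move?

the cyan cylinder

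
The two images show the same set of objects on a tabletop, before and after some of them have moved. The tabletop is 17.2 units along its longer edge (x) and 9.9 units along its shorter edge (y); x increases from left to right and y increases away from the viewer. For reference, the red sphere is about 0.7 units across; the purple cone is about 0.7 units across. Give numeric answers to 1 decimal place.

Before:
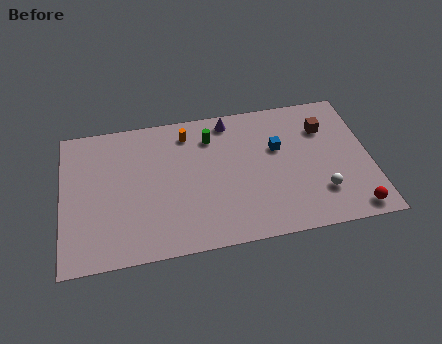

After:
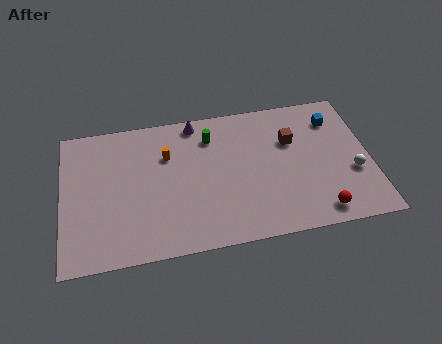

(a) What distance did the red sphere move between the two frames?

1.9

From (16.0, 1.1) to (14.1, 1.3), the red sphere covered √(1.9² + 0.2²) ≈ 1.9 units.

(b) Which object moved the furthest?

the blue cube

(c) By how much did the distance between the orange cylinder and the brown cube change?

-0.8

They were about 7.8 units apart before and 7.0 after — 0.8 units closer together.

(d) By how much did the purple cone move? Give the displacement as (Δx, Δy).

(-1.9, 0.2)

The purple cone started near (9.5, 8.7) and ended near (7.6, 8.9).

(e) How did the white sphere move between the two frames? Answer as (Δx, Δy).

(1.9, 1.1)

From the two frames, the white sphere sits at roughly (14.3, 2.6) before and (16.2, 3.7) after.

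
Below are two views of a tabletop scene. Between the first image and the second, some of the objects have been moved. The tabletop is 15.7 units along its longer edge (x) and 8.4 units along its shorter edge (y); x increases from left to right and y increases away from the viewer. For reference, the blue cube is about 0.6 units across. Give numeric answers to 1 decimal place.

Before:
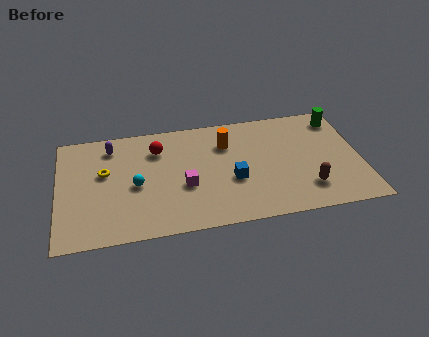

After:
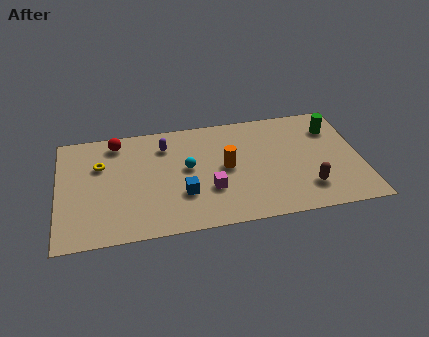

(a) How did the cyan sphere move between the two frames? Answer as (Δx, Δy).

(2.7, 0.8)

The cyan sphere started near (4.0, 3.8) and ended near (6.7, 4.6).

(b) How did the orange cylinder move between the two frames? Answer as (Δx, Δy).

(-0.1, -1.8)

The orange cylinder was at about (8.8, 6.1) and moved to about (8.7, 4.3).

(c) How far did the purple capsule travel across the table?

2.8

The purple capsule was near (2.8, 6.9) before and (5.6, 6.5) after, so it travelled √(2.8² + 0.4²) ≈ 2.8 units.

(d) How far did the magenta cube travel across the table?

1.4

The magenta cube moved from about (6.5, 3.3) to (7.8, 2.8), a distance of √(1.3² + 0.5²) ≈ 1.4.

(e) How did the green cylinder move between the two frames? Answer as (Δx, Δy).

(-0.4, -0.7)

The green cylinder was at about (14.8, 7.0) and moved to about (14.4, 6.3).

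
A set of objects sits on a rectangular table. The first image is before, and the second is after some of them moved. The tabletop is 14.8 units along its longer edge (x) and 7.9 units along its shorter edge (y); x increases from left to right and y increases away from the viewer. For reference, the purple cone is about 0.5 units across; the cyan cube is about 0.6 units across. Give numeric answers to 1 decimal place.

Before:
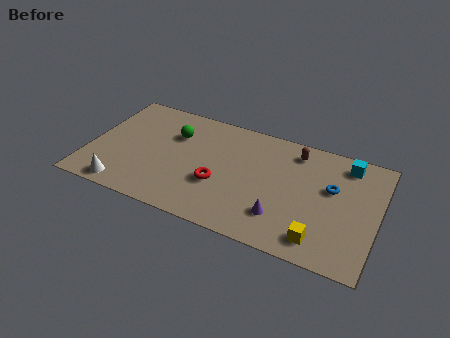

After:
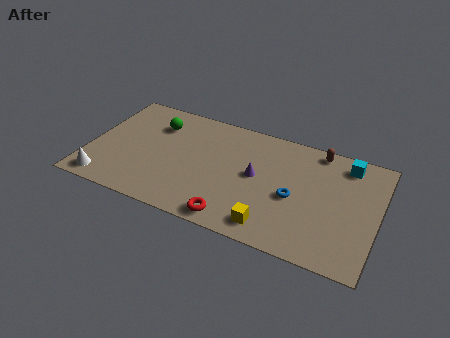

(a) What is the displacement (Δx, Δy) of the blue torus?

(-1.8, -1.3)

The blue torus started near (12.4, 4.8) and ended near (10.6, 3.5).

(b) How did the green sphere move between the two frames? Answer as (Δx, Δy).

(-1.0, 0.4)

The green sphere started near (4.2, 5.5) and ended near (3.2, 5.9).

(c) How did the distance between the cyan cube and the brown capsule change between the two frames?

-1.0

The distance was about 2.6 in the first image and 1.6 in the second, so they moved 1.0 units closer together.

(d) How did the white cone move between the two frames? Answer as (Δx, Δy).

(-1.0, 0.1)

From the two frames, the white cone sits at roughly (2.1, 0.9) before and (1.1, 1.0) after.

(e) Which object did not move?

the cyan cube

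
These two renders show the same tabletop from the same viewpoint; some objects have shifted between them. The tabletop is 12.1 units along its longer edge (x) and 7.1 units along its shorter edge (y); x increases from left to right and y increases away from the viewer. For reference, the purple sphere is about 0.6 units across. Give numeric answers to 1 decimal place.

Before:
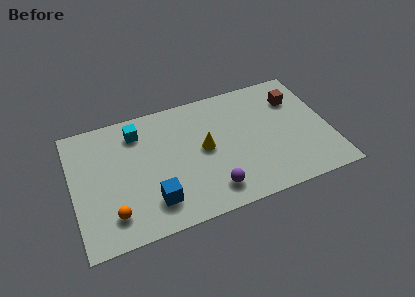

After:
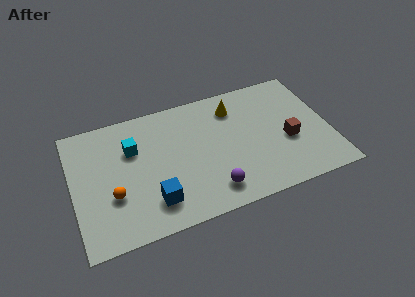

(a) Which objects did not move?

the purple sphere and the blue cube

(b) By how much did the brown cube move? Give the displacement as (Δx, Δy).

(-0.6, -2.3)

From the two frames, the brown cube sits at roughly (10.7, 5.2) before and (10.1, 2.9) after.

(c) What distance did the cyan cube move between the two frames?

0.9

From (3.2, 5.7) to (2.9, 4.8), the cyan cube covered √(0.3² + 0.9²) ≈ 0.9 units.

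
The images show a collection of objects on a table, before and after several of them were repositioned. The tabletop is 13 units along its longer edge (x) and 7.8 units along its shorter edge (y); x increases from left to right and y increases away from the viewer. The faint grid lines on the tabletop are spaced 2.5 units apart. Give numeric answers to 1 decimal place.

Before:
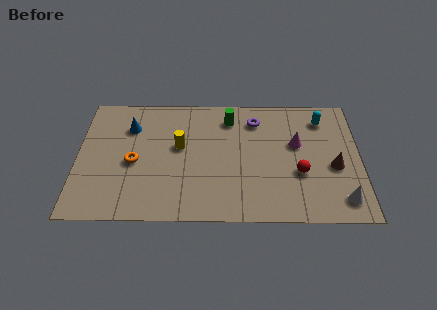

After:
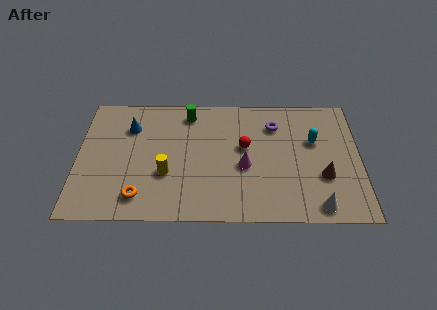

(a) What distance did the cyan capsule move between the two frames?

1.5

From (11.3, 6.3) to (10.9, 4.9), the cyan capsule covered √(0.4² + 1.4²) ≈ 1.5 units.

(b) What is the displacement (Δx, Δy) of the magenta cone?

(-2.4, -1.4)

From the two frames, the magenta cone sits at roughly (10.1, 4.7) before and (7.7, 3.3) after.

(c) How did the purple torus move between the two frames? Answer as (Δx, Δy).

(0.9, -0.3)

The purple torus was at about (8.2, 6.2) and moved to about (9.1, 5.9).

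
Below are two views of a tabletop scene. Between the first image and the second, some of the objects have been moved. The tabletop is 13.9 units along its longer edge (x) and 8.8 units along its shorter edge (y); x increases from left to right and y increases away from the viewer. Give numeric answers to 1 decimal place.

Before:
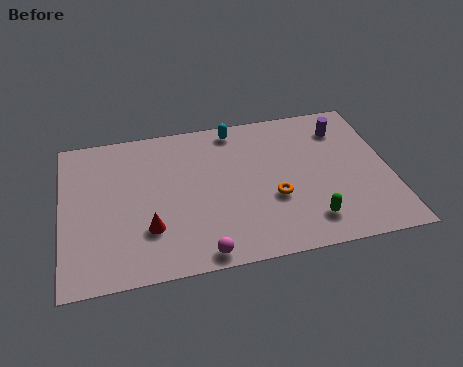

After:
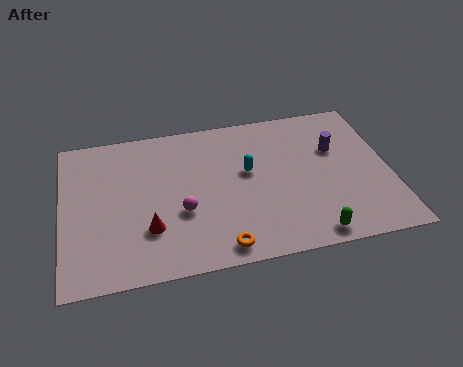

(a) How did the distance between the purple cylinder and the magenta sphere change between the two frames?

-1.7

They were about 8.8 units apart before and 7.1 after — 1.7 units closer together.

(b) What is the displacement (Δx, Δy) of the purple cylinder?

(-0.4, -1.2)

The purple cylinder started near (12.1, 6.9) and ended near (11.7, 5.7).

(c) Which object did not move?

the red cone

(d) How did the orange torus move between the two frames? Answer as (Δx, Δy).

(-2.4, -2.3)

The orange torus was at about (8.9, 3.3) and moved to about (6.5, 1.0).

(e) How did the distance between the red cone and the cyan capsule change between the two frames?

-1.5

They were about 6.5 units apart before and 5.0 after — 1.5 units closer together.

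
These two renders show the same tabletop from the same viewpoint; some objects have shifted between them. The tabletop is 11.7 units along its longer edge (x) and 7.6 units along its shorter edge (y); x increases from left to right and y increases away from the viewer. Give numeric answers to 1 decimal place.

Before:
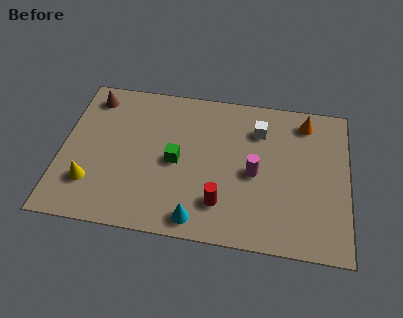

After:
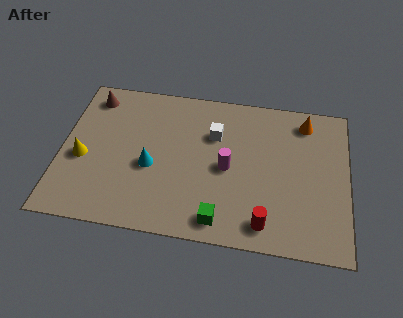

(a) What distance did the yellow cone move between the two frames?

1.3

The yellow cone moved from about (1.3, 2.0) to (0.9, 3.2), a distance of √(0.4² + 1.2²) ≈ 1.3.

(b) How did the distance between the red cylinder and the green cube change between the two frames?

-0.8

The distance was about 2.6 in the first image and 1.8 in the second, so they moved 0.8 units closer together.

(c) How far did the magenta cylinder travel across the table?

1.1

From (7.9, 3.5) to (6.8, 3.6), the magenta cylinder covered √(1.1² + 0.1²) ≈ 1.1 units.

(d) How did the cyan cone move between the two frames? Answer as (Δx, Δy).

(-2.0, 2.3)

The cyan cone started near (5.7, 0.9) and ended near (3.7, 3.2).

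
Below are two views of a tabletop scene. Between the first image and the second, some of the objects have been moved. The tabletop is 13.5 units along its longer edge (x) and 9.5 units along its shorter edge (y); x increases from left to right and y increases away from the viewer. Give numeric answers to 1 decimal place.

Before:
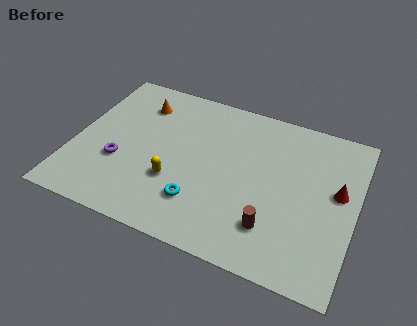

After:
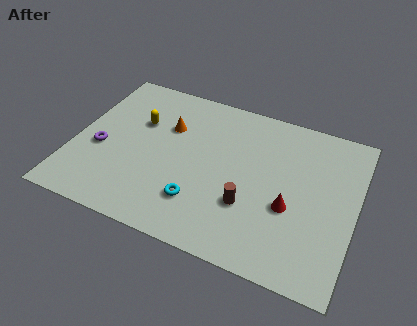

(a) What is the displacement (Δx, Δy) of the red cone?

(-2.1, -1.7)

The red cone was at about (12.6, 5.4) and moved to about (10.5, 3.7).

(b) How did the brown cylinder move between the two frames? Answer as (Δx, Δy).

(-1.2, 0.8)

The brown cylinder started near (9.8, 2.3) and ended near (8.6, 3.1).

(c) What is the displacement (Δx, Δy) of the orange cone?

(1.5, -1.0)

The orange cone was at about (2.8, 7.4) and moved to about (4.3, 6.4).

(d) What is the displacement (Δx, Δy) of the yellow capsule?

(-2.1, 3.0)

The yellow capsule started near (5.0, 3.2) and ended near (2.9, 6.2).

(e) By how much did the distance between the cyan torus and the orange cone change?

-1.6

They were about 6.1 units apart before and 4.5 after — 1.6 units closer together.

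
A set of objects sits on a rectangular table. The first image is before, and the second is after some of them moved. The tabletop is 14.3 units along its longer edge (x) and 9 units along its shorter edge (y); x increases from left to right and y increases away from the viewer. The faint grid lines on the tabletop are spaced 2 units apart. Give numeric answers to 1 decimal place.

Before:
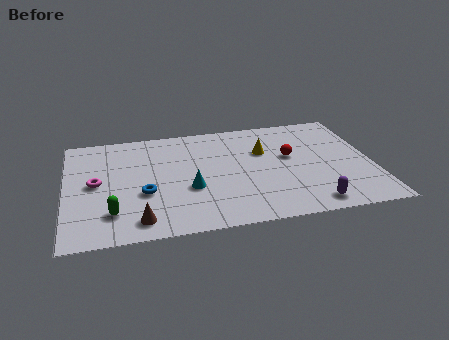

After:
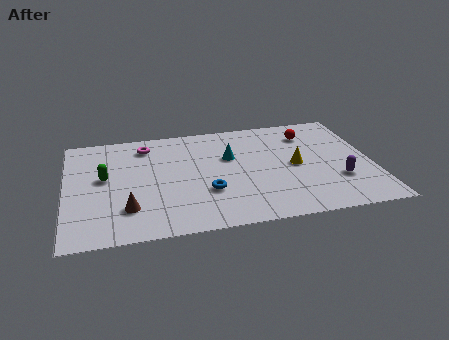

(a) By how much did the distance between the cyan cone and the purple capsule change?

-0.3

The distance was about 6.0 in the first image and 5.7 in the second, so they moved 0.3 units closer together.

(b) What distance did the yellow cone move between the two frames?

2.1

From (9.3, 5.9) to (10.7, 4.4), the yellow cone covered √(1.4² + 1.5²) ≈ 2.1 units.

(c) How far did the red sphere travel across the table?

2.1

The red sphere moved from about (10.5, 5.2) to (11.5, 7.0), a distance of √(1.0² + 1.8²) ≈ 2.1.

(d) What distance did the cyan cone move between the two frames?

3.0

The cyan cone moved from about (5.7, 3.4) to (7.7, 5.7), a distance of √(2.0² + 2.3²) ≈ 3.0.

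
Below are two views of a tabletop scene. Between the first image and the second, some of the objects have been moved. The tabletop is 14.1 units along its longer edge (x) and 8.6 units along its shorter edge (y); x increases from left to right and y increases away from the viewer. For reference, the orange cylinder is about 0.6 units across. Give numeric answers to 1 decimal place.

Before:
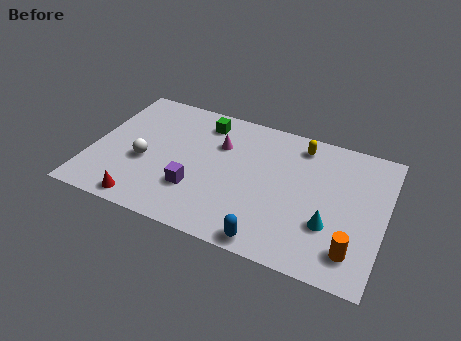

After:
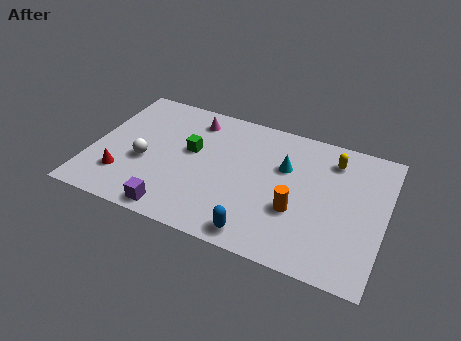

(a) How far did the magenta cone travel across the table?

1.8

From (6.0, 5.9) to (4.6, 7.1), the magenta cone covered √(1.4² + 1.2²) ≈ 1.8 units.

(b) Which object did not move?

the white sphere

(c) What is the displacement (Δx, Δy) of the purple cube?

(-0.8, -1.7)

From the two frames, the purple cube sits at roughly (5.2, 2.6) before and (4.4, 0.9) after.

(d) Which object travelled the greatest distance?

the cyan cone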